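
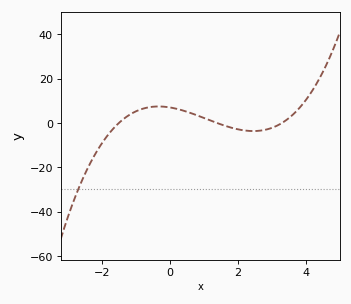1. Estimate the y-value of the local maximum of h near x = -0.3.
8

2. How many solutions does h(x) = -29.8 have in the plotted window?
1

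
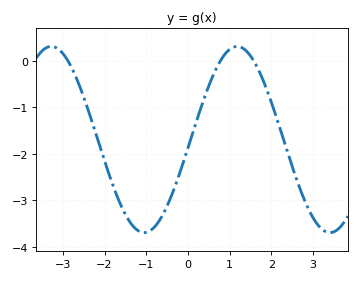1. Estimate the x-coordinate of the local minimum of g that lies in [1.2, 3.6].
3.41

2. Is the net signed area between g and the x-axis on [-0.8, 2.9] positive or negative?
negative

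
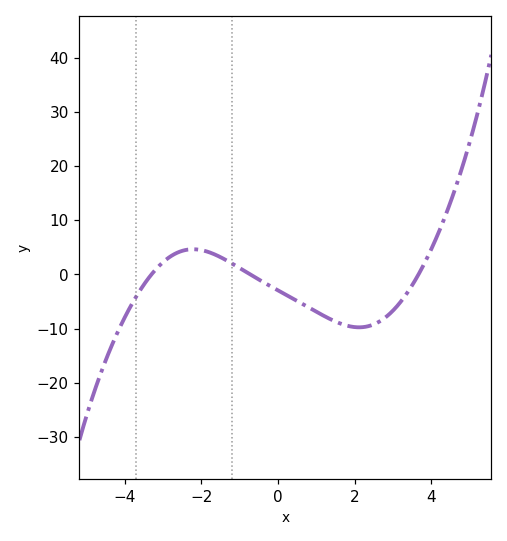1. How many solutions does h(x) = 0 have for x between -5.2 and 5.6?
3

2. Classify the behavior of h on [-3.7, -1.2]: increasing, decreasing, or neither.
neither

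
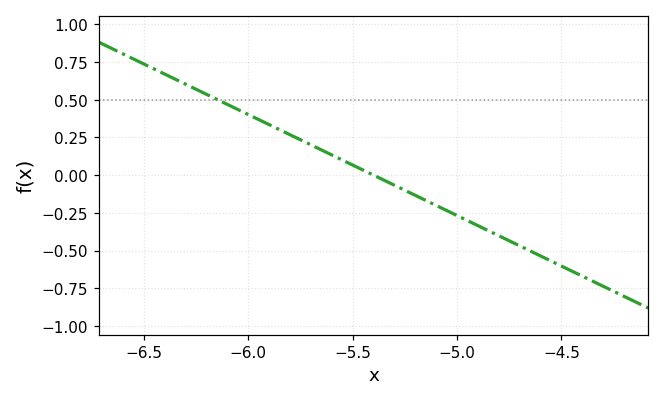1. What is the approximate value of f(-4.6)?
-0.536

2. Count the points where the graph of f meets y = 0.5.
1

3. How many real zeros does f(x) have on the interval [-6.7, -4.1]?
1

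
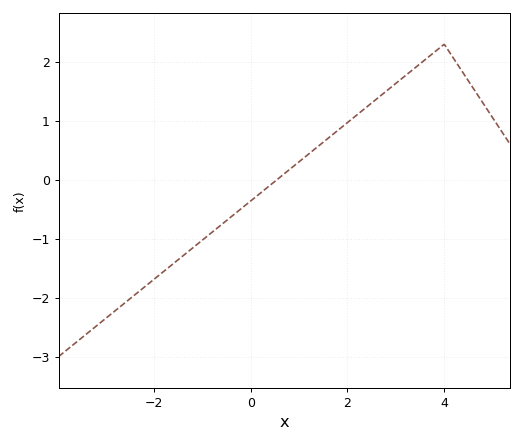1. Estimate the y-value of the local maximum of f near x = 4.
2.3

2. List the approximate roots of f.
0.541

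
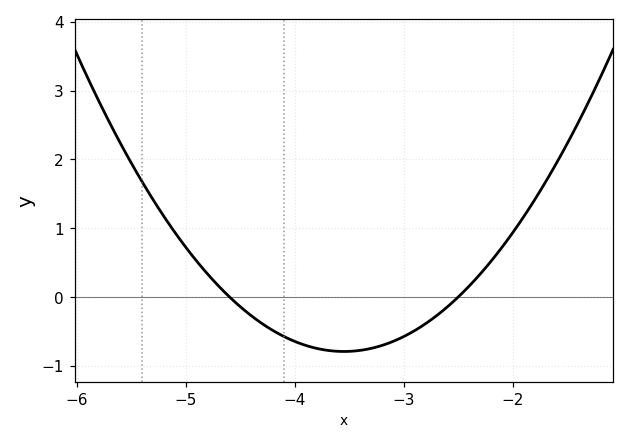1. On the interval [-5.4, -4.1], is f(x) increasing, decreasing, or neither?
decreasing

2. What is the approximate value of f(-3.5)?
-0.792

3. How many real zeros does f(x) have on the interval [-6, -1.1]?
2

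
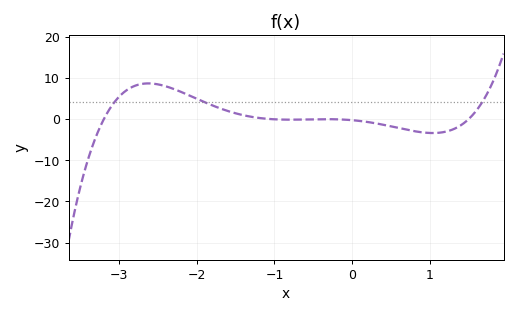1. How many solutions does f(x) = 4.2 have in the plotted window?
3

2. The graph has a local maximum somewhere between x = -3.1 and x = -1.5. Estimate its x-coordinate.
-2.6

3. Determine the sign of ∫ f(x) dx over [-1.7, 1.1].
negative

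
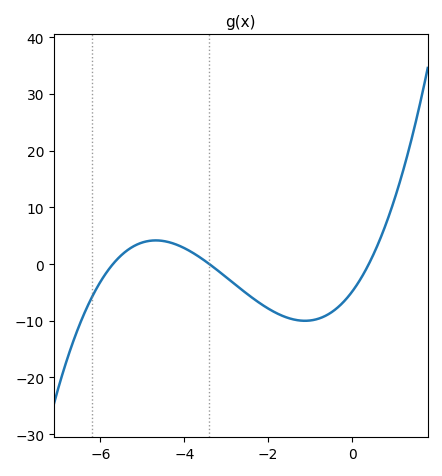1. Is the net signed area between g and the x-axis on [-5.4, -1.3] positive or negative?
negative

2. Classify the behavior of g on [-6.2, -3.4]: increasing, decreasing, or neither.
neither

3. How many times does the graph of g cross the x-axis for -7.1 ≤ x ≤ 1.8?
3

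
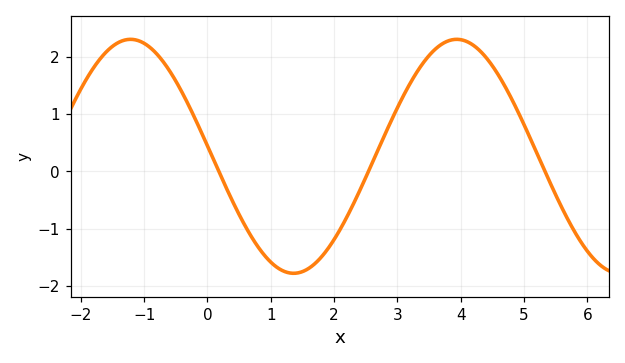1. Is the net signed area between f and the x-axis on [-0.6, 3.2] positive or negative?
negative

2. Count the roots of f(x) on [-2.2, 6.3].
3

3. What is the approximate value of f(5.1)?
0.6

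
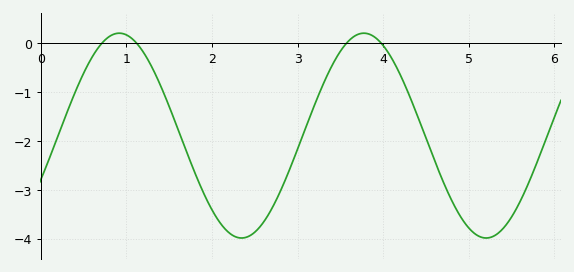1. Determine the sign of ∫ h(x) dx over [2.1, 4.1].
negative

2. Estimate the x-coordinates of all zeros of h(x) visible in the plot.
0.7, 1.1, 3.6, 4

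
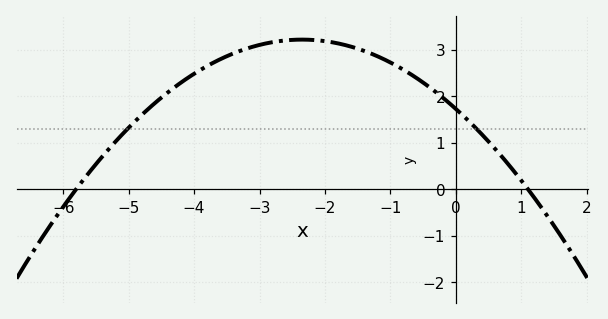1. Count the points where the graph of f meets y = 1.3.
2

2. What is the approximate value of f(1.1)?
0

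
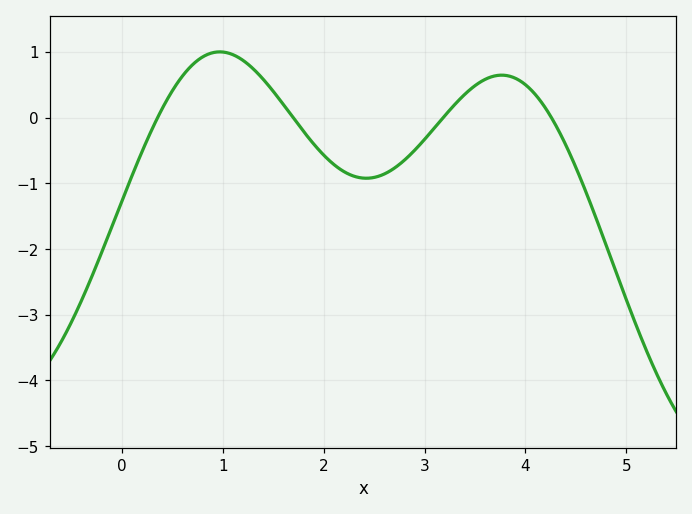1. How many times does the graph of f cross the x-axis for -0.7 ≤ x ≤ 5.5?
4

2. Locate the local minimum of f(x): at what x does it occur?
2.4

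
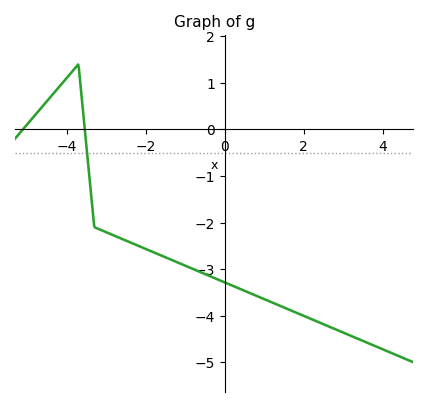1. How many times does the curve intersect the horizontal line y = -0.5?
1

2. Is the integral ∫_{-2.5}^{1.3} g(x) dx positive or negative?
negative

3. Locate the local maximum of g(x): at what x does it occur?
-3.7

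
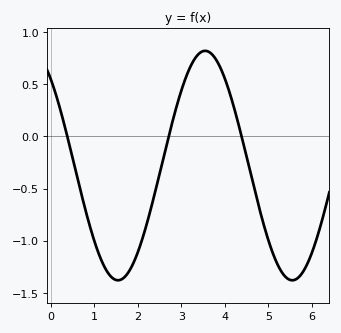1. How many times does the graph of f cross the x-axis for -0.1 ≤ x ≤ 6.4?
3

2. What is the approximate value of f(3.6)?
0.817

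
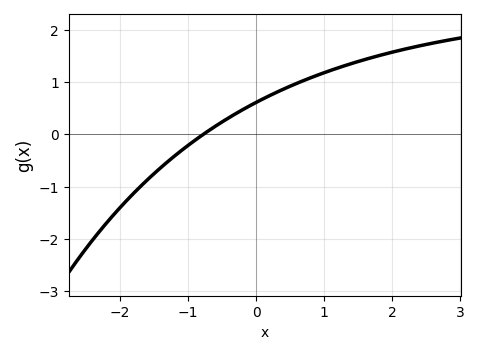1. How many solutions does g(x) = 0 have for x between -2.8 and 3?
1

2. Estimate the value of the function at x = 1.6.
1.4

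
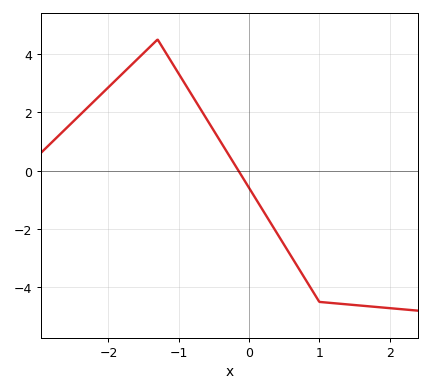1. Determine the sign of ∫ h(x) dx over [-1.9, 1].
positive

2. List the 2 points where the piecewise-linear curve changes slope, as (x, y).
(-1.3, 4.5); (1, -4.5)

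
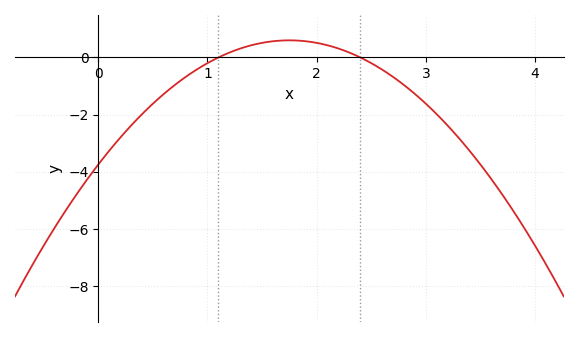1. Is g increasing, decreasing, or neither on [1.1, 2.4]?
neither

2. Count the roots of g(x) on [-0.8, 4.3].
2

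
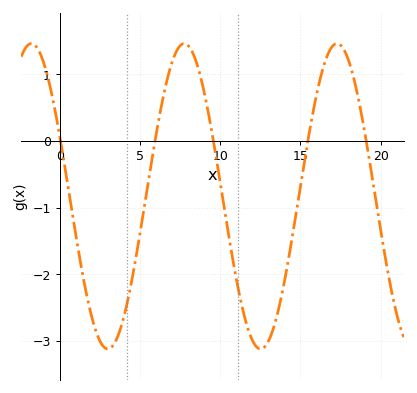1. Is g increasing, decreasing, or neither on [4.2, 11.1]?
neither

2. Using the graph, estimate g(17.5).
1.44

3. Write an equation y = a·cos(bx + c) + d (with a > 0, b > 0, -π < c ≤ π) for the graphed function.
y = 2.29cos(0.66x + 1.16) - 0.83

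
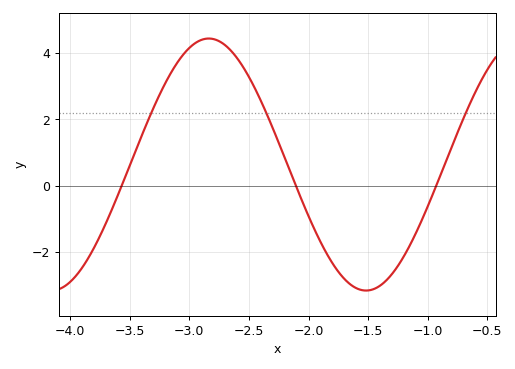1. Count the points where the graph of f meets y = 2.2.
3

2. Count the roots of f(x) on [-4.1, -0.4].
3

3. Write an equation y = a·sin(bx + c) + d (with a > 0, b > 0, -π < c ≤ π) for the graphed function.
y = 3.8sin(2.4x + 2) + 0.64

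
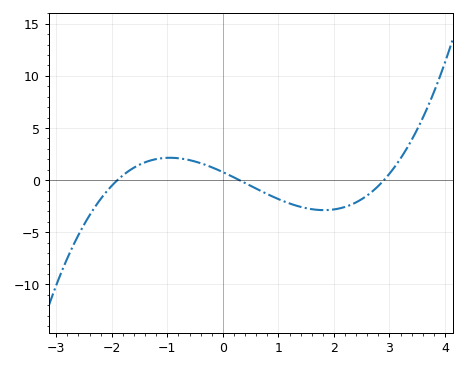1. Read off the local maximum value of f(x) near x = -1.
2.15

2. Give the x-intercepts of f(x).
-1.9, 0.3, 2.9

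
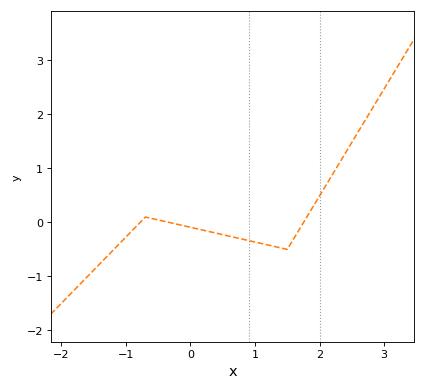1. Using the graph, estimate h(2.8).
2.07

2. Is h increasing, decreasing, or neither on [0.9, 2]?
neither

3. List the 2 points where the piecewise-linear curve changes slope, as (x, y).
(-0.7, 0.1); (1.5, -0.5)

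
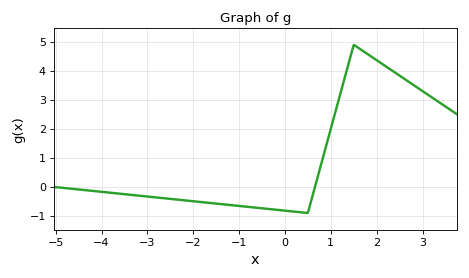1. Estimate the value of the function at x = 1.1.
2.58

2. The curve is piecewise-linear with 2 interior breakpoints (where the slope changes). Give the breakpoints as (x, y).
(0.5, -0.9); (1.5, 4.9)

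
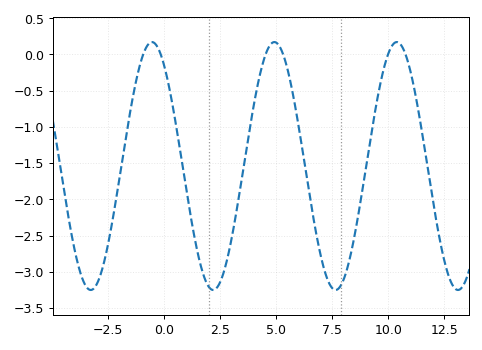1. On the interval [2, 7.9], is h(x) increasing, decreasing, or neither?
neither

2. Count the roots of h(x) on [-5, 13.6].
6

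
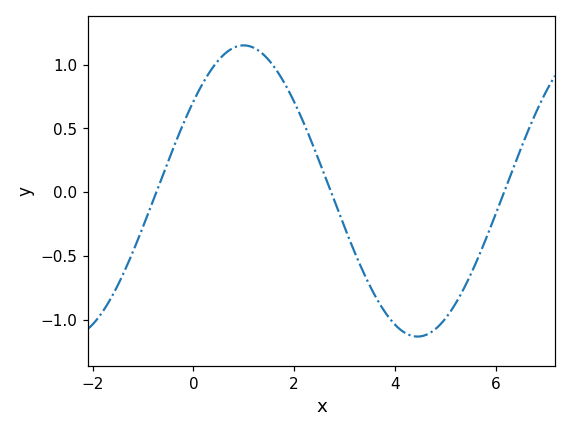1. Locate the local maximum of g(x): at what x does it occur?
0.999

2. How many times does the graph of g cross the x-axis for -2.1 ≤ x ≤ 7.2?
3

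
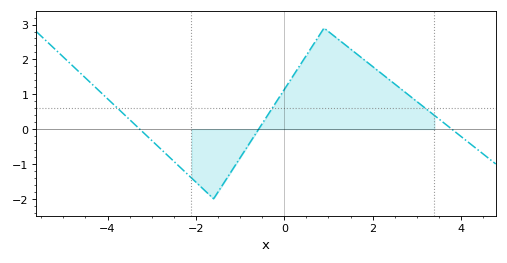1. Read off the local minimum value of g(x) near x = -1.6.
-2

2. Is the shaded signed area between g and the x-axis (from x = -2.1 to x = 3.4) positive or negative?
positive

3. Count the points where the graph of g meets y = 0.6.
3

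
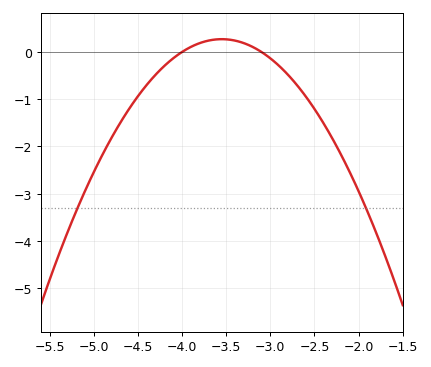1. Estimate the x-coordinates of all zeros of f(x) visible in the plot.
-4, -3.1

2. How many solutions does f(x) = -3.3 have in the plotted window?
2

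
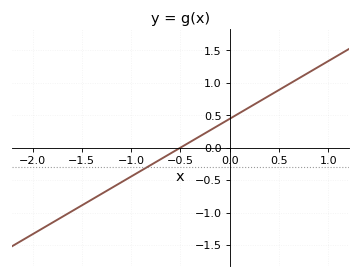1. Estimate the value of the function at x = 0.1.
0.55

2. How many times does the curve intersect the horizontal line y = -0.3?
1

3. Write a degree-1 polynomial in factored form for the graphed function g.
y = 0.89(x + 0.5)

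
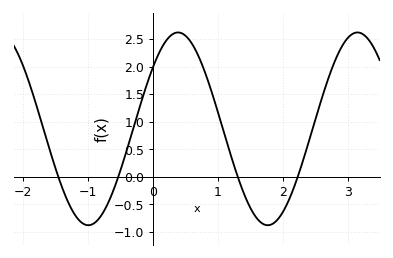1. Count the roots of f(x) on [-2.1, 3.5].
4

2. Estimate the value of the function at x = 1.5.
-0.55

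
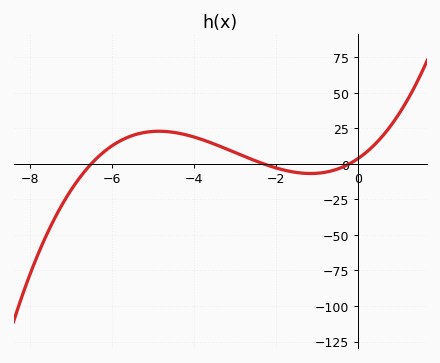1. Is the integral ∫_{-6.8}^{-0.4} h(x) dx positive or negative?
positive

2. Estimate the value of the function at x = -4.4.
20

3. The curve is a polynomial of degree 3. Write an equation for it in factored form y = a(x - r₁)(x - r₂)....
y = 1.17(x + 6.5)(x + 2.3)(x + 0.2)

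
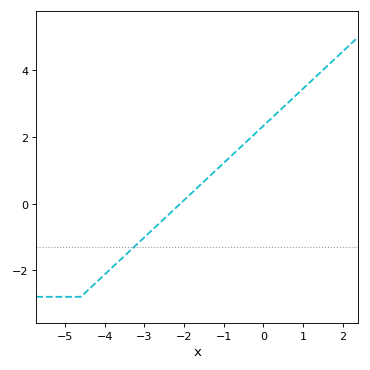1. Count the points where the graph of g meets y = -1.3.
1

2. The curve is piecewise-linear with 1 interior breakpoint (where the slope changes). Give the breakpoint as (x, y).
(-4.6, -2.8)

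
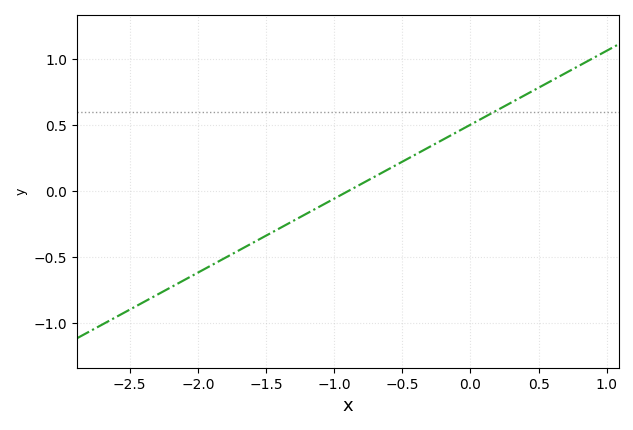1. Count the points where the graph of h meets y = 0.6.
1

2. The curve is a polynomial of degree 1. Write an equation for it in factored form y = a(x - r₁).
y = 0.56(x + 0.9)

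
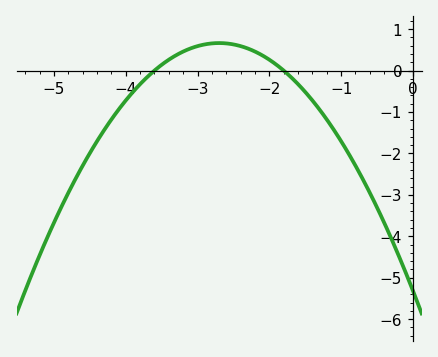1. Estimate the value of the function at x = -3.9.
-0.517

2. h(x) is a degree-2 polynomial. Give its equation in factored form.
y = -0.82(x + 3.6)(x + 1.8)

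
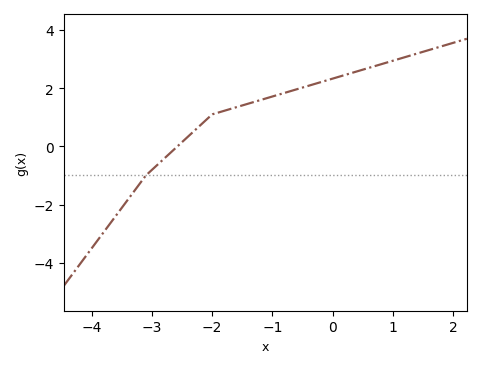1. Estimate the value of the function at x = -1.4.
1.4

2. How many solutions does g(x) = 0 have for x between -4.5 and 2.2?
1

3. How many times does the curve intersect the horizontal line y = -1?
1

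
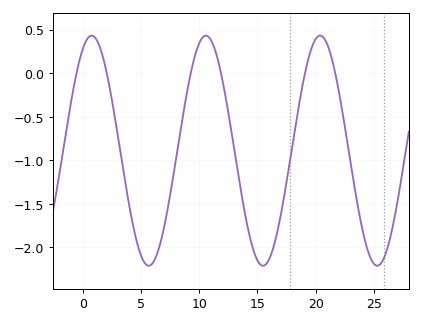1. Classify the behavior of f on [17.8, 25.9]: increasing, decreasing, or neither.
neither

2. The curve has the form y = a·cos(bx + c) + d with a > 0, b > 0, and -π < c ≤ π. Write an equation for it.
y = 1.32cos(0.64x - 0.48) - 0.89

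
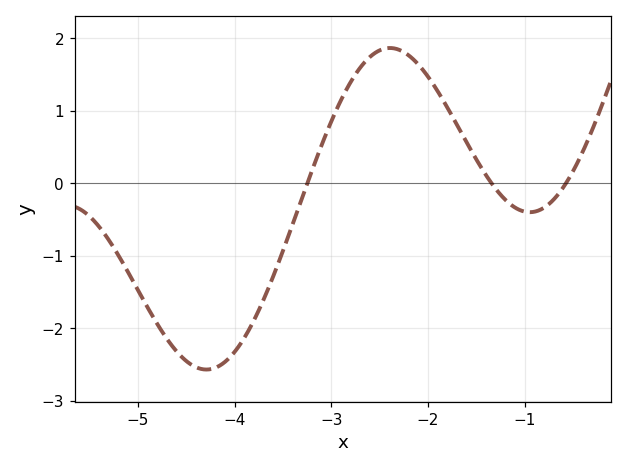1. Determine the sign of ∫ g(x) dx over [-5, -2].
negative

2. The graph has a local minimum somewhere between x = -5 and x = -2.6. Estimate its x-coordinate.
-4.29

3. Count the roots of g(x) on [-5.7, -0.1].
3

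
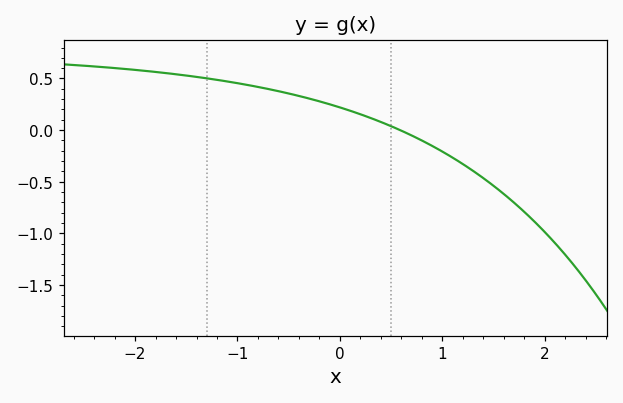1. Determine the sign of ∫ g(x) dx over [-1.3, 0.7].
positive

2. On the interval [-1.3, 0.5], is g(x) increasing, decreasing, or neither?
decreasing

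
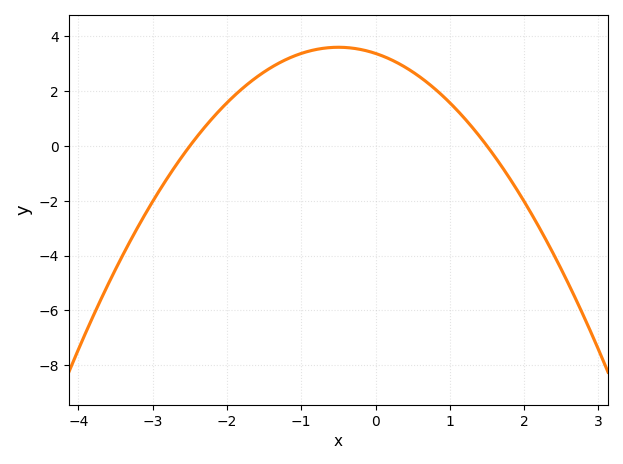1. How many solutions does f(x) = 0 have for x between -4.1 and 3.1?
2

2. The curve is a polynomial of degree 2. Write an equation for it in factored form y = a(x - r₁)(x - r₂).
y = -0.9(x + 2.5)(x - 1.5)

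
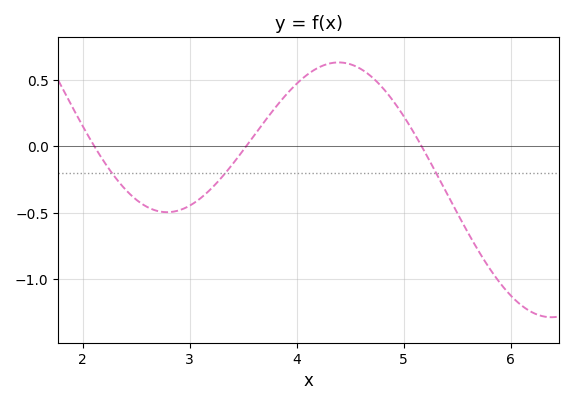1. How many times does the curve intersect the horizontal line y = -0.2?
3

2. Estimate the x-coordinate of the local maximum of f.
4.4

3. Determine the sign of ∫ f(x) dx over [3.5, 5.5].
positive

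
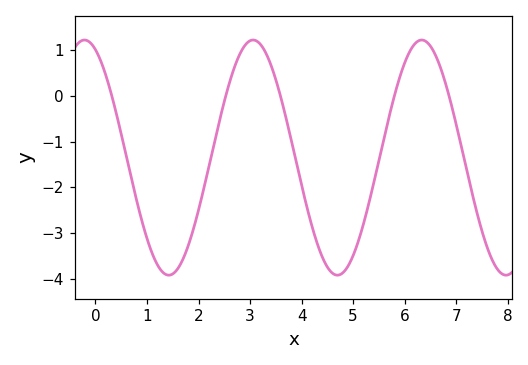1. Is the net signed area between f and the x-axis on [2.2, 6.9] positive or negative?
negative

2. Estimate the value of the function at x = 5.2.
-2.8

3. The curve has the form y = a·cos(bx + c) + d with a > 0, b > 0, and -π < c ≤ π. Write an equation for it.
y = 2.56cos(1.92x + 0.41) - 1.35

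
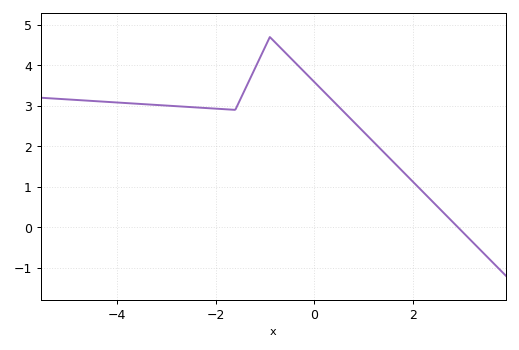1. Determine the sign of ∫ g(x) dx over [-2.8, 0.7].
positive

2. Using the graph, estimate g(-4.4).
3.11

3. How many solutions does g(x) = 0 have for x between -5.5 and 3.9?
1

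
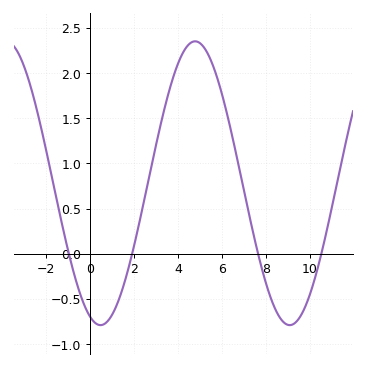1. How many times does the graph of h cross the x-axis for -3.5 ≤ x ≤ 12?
4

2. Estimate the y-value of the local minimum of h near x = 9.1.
-0.79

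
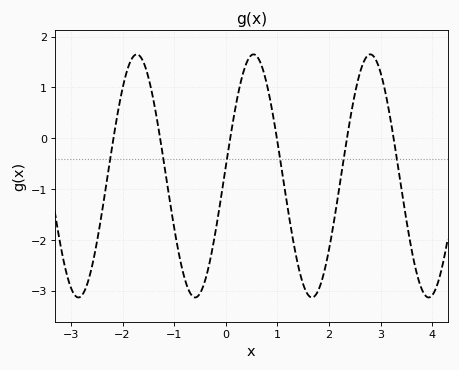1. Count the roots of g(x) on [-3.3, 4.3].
6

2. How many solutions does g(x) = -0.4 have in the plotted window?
6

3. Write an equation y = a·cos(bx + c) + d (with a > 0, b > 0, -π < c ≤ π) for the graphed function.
y = 2.39cos(2.78x - 1.49) - 0.74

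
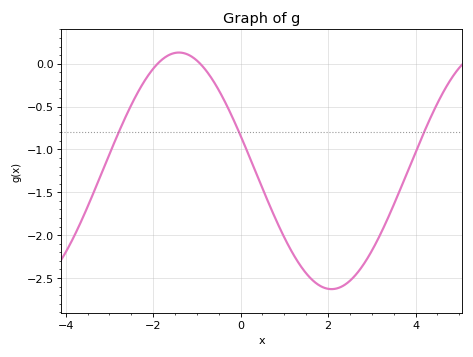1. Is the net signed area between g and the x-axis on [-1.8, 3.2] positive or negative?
negative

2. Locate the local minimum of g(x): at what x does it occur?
2.08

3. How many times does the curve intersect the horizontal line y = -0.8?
3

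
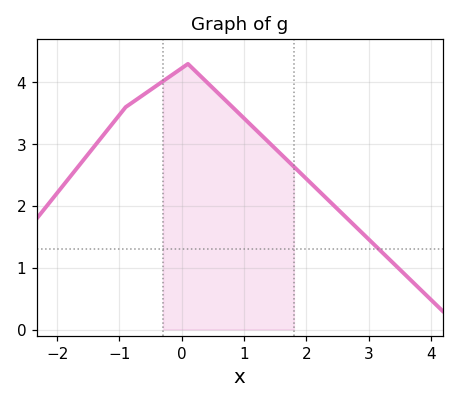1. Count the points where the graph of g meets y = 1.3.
1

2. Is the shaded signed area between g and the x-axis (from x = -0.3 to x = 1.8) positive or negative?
positive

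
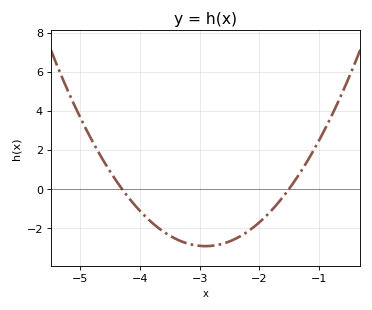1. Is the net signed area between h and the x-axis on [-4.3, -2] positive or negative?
negative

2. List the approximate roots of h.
-4.3, -1.5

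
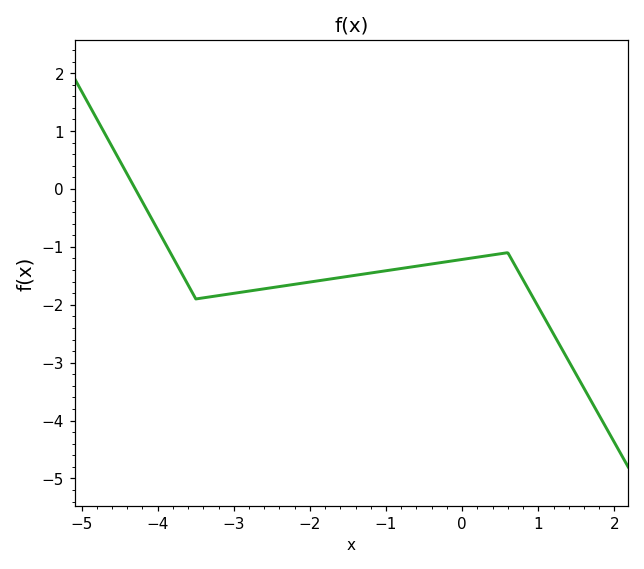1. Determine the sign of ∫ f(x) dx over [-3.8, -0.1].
negative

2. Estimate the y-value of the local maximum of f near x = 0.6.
-1.1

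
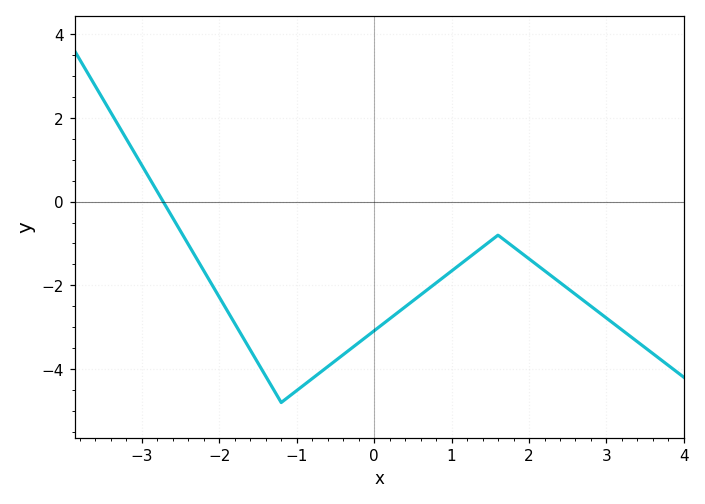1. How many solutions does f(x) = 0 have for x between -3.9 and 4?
1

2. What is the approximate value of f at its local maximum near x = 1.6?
-0.8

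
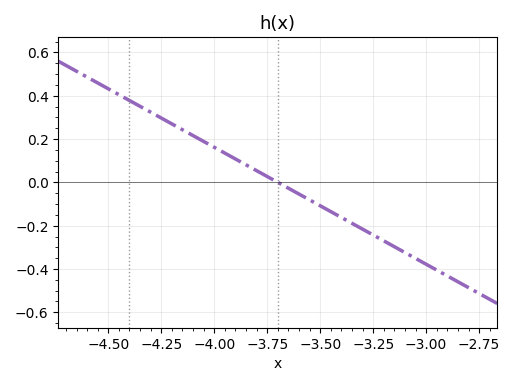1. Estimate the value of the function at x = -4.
0.16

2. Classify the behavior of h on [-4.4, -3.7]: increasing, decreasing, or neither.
decreasing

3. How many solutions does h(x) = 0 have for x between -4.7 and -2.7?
1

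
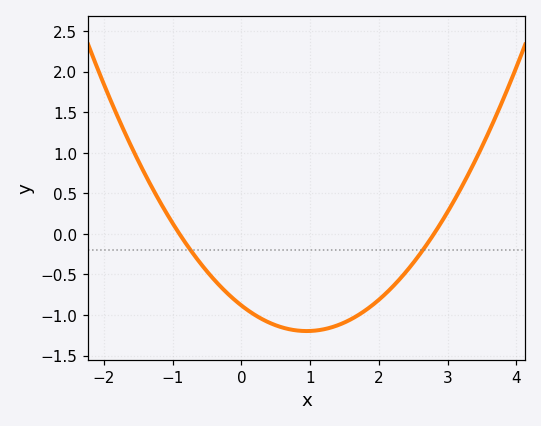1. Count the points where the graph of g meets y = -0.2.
2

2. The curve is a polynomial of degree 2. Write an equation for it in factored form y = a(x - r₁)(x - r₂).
y = 0.35(x + 0.9)(x - 2.8)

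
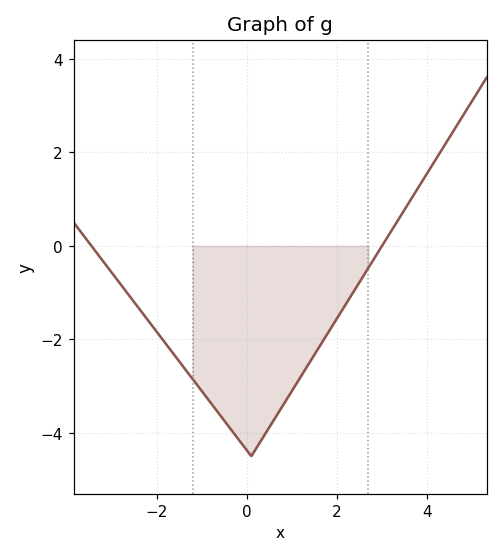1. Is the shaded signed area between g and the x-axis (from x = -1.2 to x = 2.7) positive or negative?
negative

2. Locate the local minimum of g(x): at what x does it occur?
0.098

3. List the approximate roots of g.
-3.45, 3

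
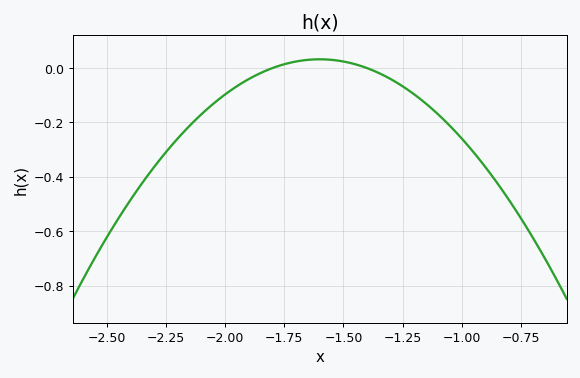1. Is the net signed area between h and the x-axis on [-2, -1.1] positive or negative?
negative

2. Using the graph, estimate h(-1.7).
0.02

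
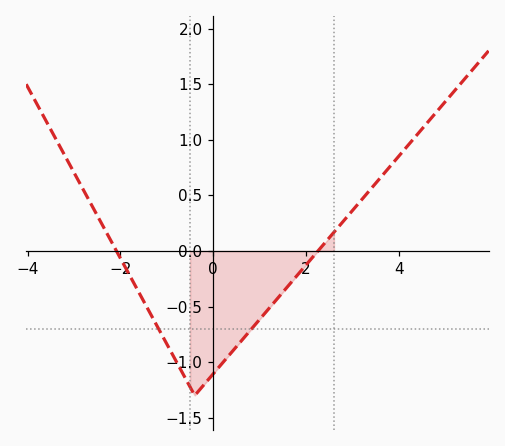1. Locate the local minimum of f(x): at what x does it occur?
-0.4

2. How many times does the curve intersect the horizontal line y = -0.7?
2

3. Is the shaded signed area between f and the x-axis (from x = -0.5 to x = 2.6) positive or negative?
negative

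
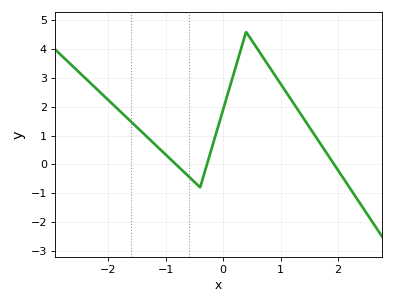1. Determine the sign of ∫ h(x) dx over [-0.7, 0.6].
positive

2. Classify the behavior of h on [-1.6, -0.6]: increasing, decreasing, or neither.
decreasing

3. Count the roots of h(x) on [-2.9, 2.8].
3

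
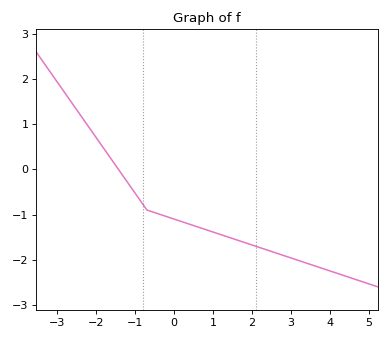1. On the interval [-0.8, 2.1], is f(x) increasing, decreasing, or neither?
decreasing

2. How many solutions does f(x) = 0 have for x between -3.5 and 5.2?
1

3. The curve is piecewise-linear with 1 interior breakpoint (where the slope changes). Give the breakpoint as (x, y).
(-0.7, -0.9)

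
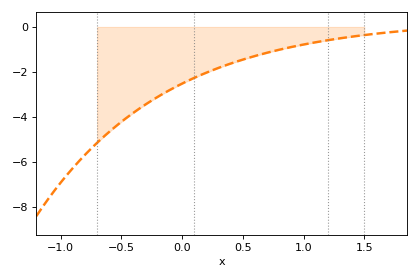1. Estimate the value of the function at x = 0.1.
-2.2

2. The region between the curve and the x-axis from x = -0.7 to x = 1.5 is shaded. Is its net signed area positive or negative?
negative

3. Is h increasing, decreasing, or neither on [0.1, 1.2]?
increasing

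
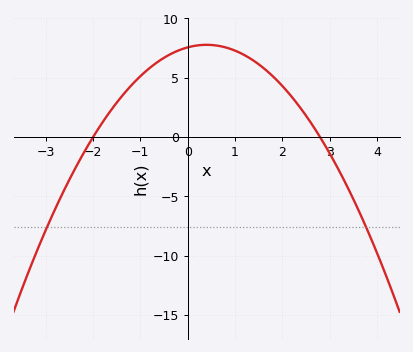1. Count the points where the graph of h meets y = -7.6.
2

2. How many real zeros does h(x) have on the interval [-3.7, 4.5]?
2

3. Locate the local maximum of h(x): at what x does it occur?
0.4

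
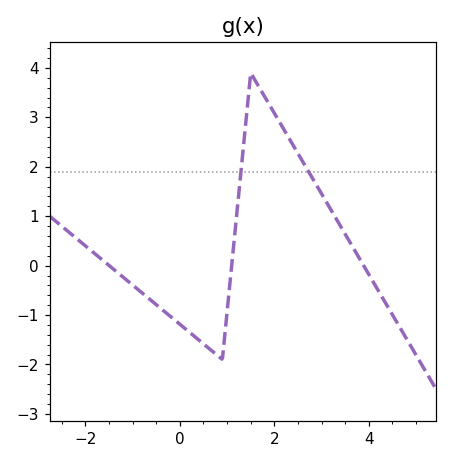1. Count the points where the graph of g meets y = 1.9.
2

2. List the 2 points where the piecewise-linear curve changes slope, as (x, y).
(0.9, -1.9); (1.5, 3.9)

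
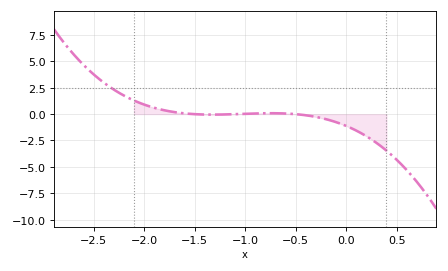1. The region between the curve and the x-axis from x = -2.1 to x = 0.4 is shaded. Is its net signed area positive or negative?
negative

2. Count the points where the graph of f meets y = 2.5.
1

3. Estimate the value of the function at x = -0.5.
0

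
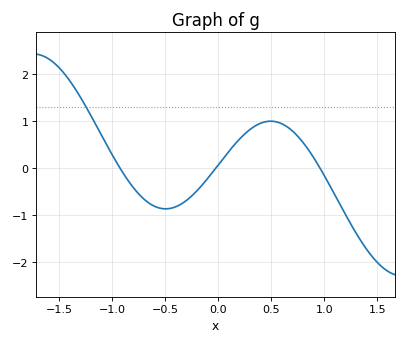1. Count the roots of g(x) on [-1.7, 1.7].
3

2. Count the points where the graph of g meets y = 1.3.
1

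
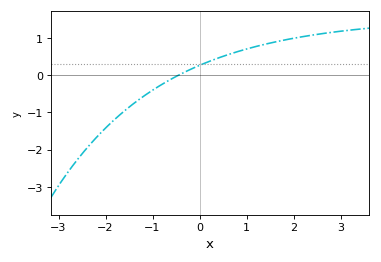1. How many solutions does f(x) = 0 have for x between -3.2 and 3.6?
1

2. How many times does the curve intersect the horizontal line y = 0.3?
1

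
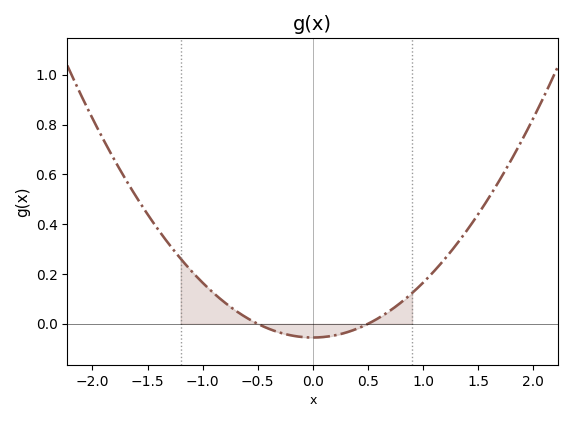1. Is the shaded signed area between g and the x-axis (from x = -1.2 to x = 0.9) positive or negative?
positive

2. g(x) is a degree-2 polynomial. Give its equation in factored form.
y = 0.22(x + 0.5)(x - 0.5)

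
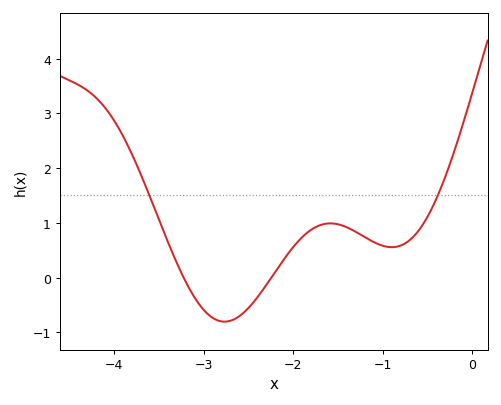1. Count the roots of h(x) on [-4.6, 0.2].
2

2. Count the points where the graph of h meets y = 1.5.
2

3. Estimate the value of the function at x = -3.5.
1.1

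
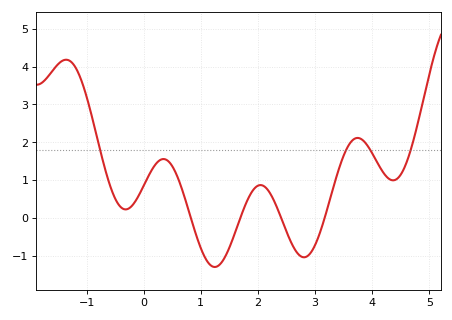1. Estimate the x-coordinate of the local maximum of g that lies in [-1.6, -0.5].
-1.4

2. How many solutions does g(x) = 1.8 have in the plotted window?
4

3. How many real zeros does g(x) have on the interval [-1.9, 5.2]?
4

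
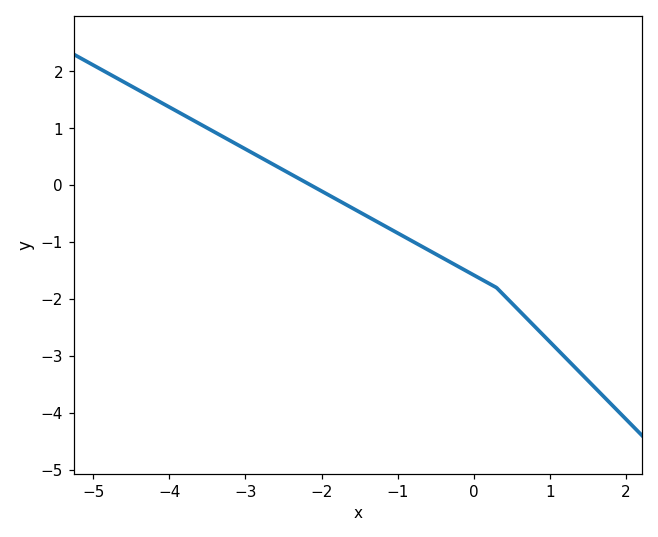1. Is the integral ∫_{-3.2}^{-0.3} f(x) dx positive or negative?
negative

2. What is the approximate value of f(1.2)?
-3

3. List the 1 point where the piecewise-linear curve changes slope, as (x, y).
(0.3, -1.8)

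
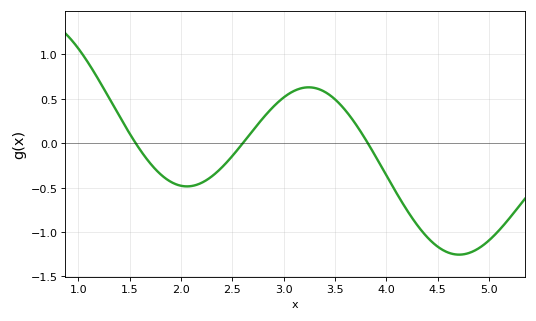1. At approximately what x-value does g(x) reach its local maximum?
3.2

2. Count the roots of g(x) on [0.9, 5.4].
3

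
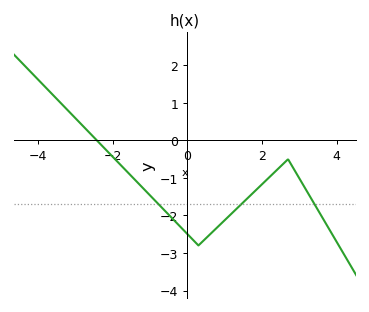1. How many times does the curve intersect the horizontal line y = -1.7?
3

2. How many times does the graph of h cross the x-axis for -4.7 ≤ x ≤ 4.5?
1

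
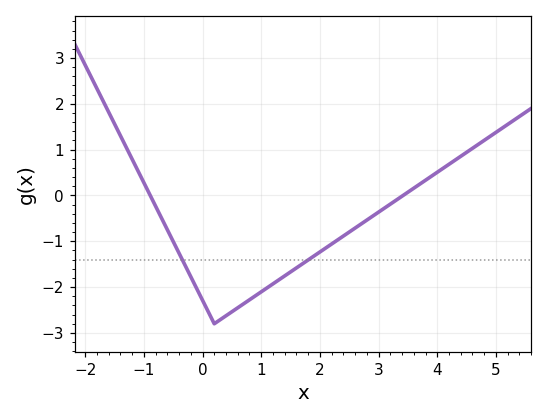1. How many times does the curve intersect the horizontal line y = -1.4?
2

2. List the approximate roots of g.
-0.8, 3.4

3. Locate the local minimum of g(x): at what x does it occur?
0.2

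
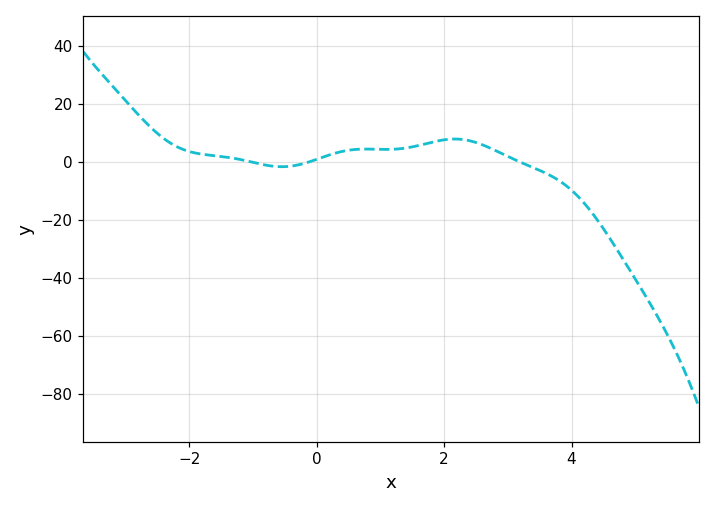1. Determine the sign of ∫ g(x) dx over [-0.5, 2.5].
positive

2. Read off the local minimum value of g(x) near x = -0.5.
-2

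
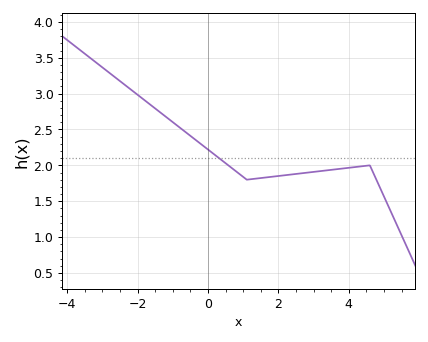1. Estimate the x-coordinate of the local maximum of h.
4.6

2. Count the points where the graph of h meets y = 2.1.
1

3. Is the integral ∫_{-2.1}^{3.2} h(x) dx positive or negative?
positive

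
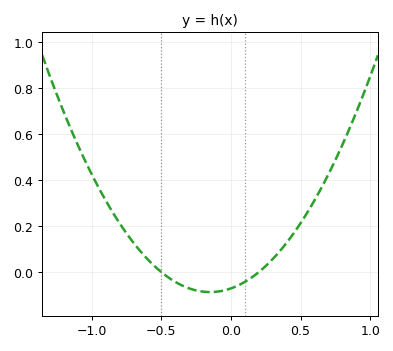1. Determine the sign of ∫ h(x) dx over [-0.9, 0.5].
positive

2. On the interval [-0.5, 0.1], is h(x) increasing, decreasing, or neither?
neither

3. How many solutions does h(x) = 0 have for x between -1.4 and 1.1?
2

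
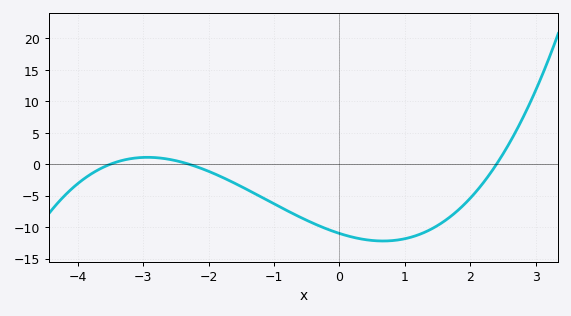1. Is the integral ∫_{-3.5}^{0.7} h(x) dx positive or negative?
negative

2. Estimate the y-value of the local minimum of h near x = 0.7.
-12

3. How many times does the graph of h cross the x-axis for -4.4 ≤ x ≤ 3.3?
3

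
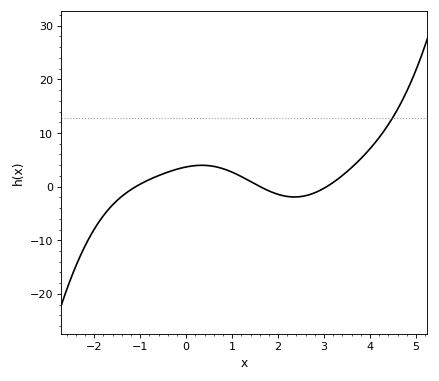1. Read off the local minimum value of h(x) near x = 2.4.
-2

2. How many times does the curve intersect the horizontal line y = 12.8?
1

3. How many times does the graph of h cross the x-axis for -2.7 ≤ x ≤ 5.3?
3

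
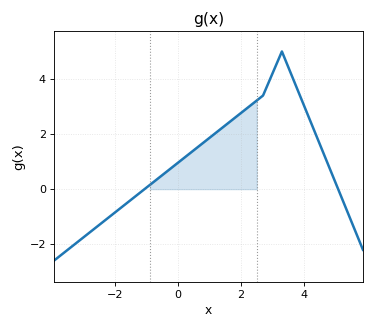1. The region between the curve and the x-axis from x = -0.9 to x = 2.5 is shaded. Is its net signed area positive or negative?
positive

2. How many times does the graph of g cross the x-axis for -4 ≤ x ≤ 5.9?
2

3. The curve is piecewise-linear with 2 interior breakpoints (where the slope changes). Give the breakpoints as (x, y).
(2.7, 3.4); (3.3, 5)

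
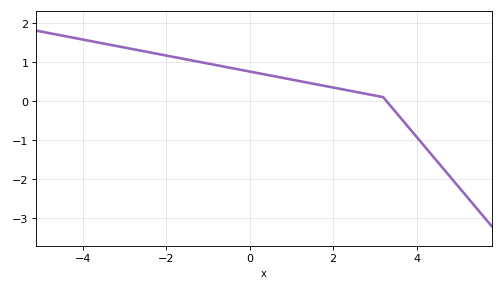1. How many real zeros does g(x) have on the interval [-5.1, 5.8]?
1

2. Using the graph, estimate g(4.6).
-1.67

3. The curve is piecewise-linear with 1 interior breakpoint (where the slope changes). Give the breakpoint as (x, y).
(3.2, 0.1)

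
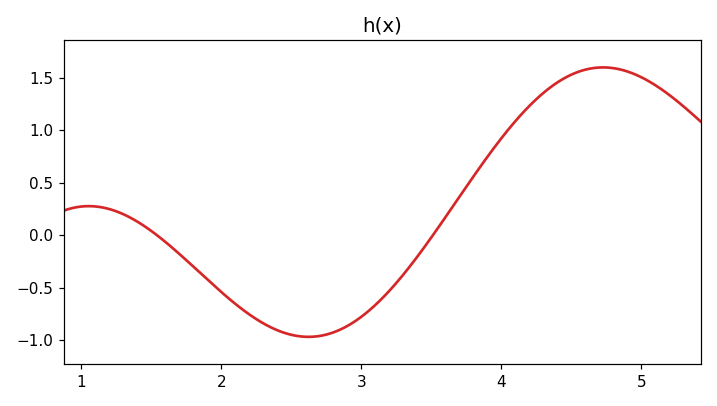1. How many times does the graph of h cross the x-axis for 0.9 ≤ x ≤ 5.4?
2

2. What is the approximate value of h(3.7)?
0.365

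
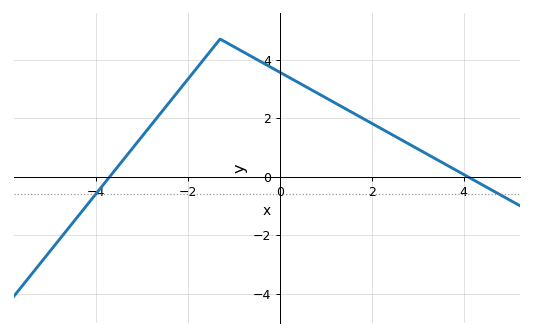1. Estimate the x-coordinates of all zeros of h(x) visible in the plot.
-3.6, 4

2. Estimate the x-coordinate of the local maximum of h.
-1.4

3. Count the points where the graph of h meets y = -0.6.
2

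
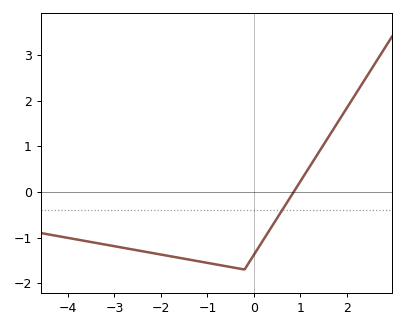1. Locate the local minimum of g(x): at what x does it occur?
-0.2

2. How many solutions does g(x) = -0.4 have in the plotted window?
1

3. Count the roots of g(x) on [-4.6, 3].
1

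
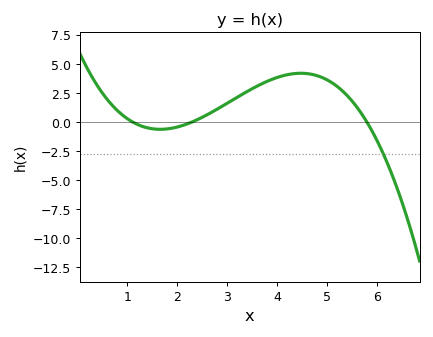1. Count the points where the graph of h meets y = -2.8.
1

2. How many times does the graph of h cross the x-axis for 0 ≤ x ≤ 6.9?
3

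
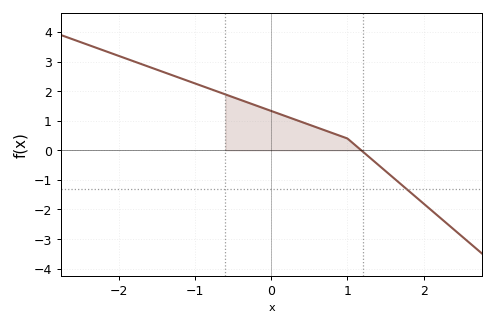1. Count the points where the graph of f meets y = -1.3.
1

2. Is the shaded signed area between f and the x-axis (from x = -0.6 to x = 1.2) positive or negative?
positive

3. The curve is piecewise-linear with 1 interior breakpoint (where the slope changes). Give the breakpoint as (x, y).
(1, 0.4)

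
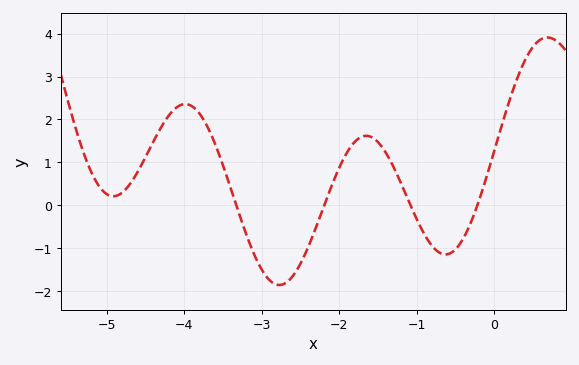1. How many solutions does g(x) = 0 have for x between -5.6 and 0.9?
4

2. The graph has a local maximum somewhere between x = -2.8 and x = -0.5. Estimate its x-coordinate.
-1.7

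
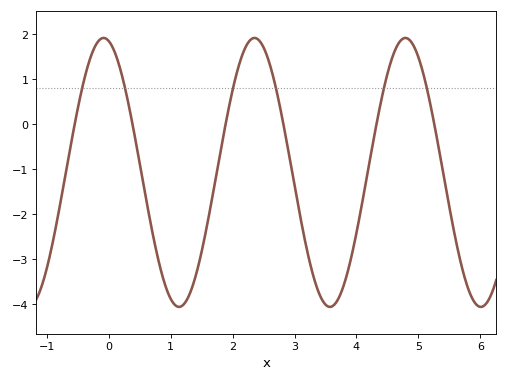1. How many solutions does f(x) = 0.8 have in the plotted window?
6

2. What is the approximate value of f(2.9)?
-0.585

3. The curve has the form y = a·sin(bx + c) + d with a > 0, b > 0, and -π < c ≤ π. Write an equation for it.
y = 2.99sin(2.58x + 1.78) - 1.07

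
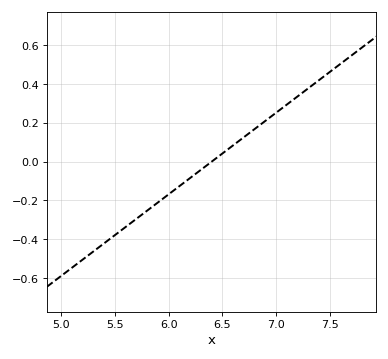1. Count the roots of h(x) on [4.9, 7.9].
1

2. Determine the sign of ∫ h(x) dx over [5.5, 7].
negative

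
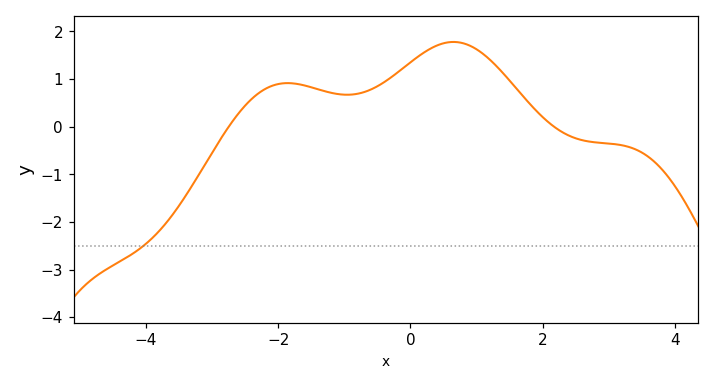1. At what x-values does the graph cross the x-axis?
-2.8, 2.2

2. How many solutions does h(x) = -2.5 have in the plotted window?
1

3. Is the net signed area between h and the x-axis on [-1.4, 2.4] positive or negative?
positive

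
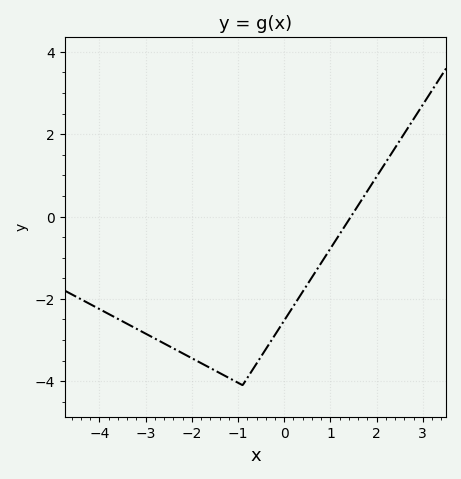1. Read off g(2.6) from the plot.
2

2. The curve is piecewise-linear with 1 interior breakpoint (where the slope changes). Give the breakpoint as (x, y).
(-0.9, -4.1)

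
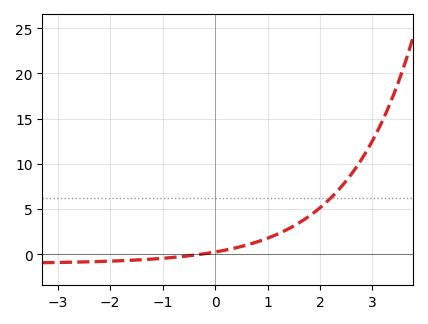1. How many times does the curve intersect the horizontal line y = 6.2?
1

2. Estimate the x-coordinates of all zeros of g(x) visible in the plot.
-0.3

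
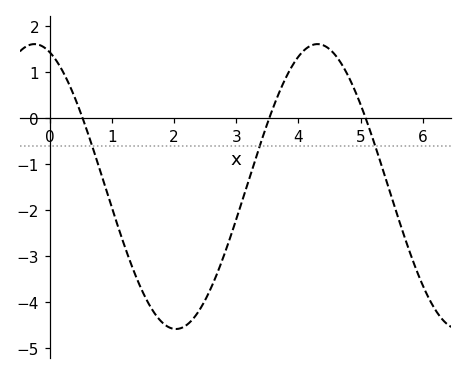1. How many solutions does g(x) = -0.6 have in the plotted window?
3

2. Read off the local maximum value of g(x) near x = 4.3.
1.6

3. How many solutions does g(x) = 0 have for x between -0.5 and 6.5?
3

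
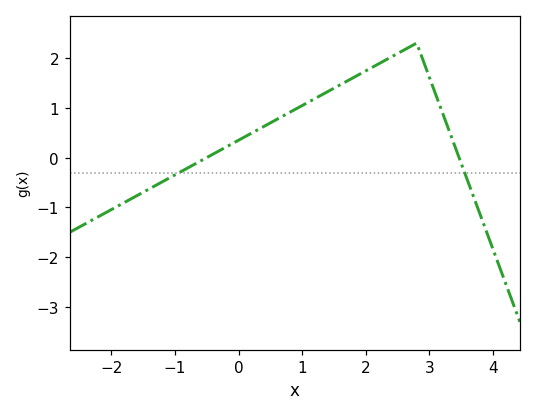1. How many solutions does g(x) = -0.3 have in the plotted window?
2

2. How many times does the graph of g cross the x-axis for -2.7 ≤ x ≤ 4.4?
2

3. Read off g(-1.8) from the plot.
-0.9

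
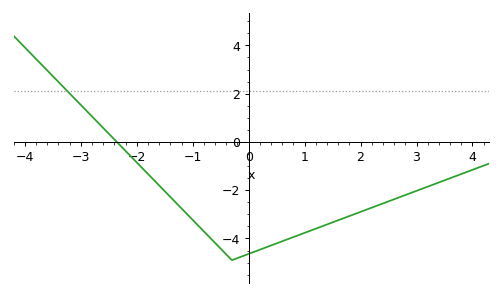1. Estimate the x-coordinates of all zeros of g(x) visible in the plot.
-2.4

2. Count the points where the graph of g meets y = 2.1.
1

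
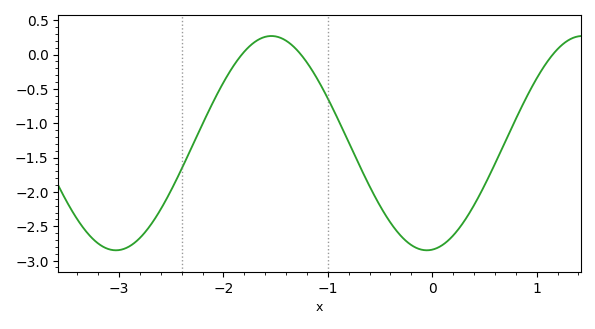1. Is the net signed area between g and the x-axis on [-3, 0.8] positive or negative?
negative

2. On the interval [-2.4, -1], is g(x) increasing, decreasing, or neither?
neither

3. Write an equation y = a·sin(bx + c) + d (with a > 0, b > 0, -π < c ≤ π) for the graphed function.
y = 1.56sin(2.11x - 1.46) - 1.29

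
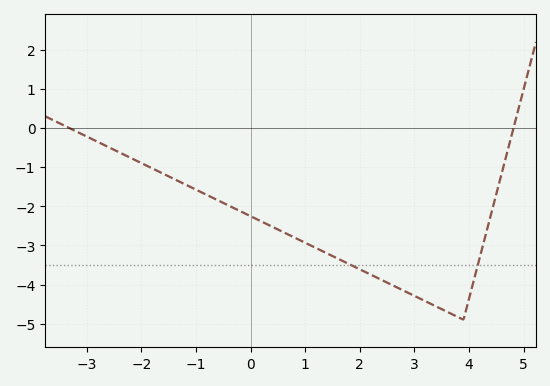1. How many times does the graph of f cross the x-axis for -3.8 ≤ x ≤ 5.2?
2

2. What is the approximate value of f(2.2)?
-3.7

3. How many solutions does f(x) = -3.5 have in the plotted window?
2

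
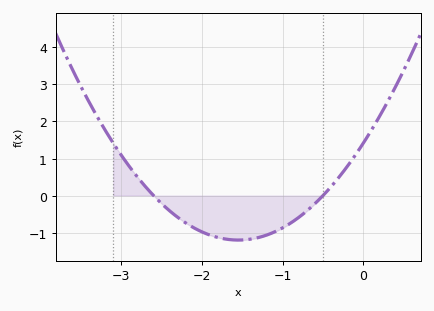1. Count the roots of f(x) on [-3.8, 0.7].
2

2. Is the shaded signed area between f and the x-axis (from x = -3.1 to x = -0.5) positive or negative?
negative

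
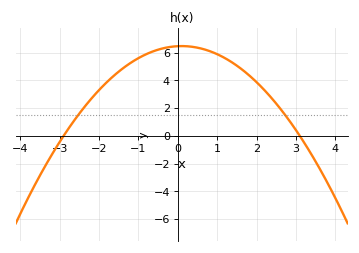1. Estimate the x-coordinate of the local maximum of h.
0.1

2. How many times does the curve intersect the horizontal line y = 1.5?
2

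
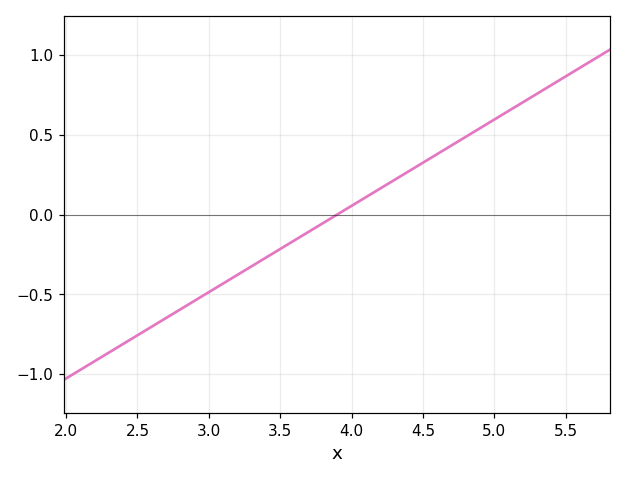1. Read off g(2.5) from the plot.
-0.75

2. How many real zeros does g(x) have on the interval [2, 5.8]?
1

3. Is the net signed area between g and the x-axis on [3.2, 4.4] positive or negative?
negative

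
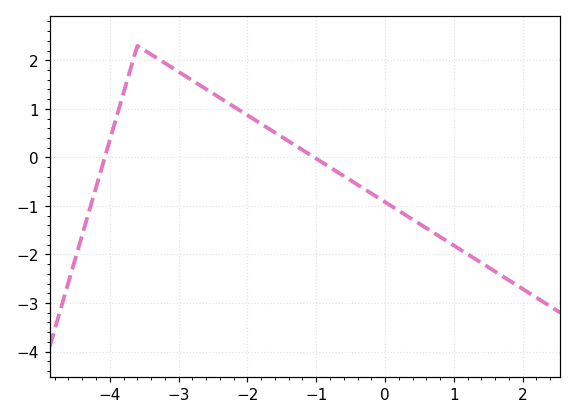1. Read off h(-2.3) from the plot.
1.1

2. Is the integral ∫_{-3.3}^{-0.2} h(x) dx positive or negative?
positive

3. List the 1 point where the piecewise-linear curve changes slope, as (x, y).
(-3.6, 2.3)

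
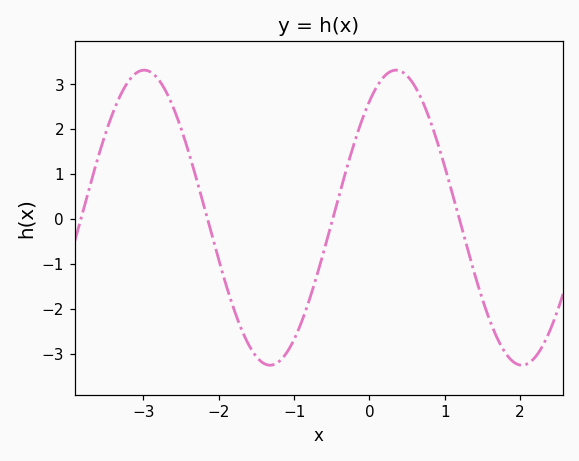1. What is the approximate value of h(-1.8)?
-2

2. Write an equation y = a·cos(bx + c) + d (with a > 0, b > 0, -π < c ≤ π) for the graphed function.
y = 3.29cos(1.9x - 0.66) + 0.03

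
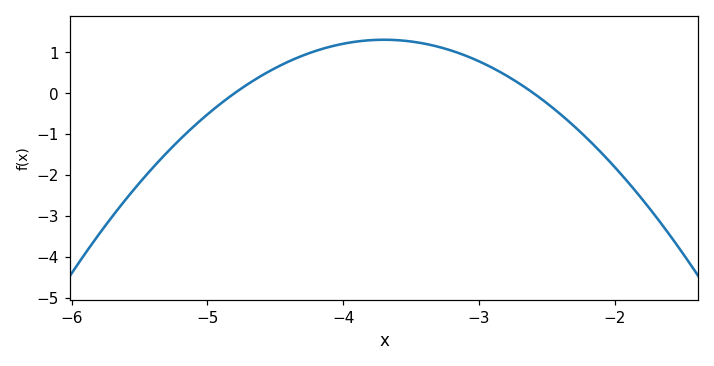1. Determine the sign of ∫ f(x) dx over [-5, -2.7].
positive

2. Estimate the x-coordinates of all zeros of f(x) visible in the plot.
-4.8, -2.6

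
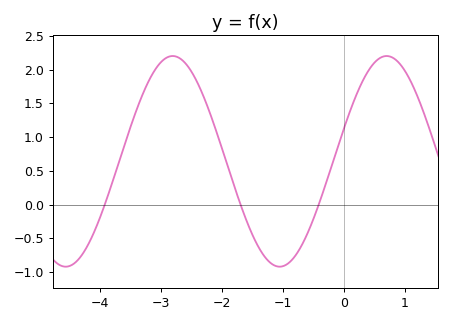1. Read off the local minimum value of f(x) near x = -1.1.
-0.92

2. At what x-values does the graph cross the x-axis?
-3.92, -1.7, -0.414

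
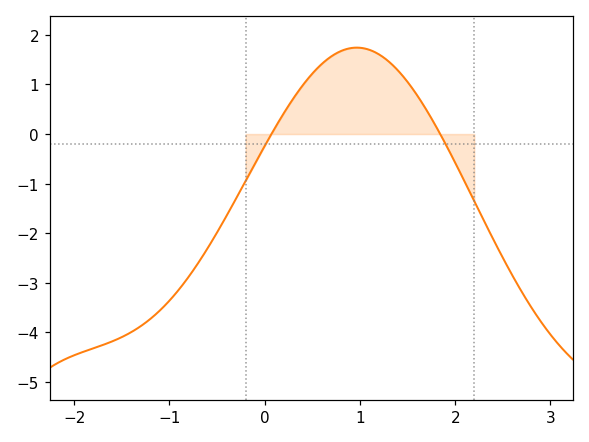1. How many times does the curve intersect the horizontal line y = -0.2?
2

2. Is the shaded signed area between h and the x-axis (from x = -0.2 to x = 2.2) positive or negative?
positive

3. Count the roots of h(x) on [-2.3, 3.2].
2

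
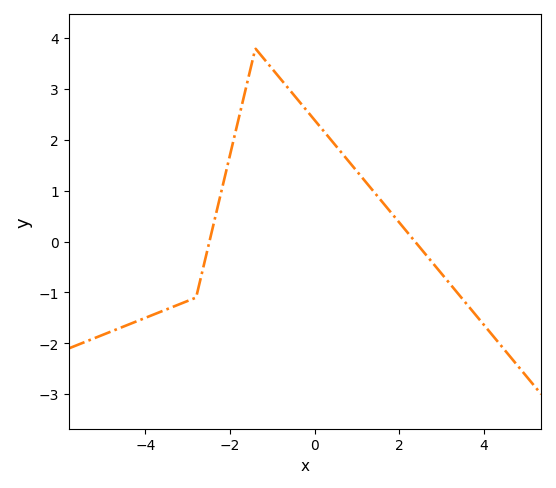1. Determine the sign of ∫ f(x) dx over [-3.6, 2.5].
positive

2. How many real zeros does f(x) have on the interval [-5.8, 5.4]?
2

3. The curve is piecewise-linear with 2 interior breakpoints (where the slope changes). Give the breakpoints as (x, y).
(-2.8, -1.1); (-1.4, 3.8)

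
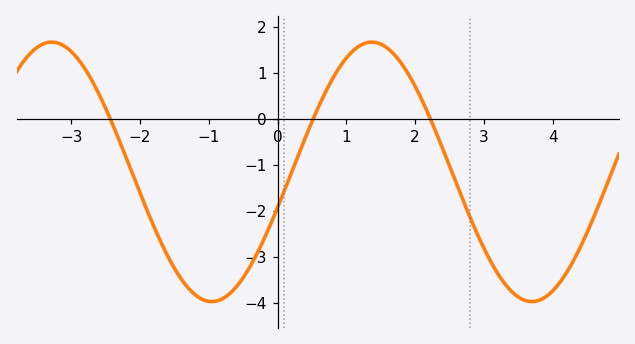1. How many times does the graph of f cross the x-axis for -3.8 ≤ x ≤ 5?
3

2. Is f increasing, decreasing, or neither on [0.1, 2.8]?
neither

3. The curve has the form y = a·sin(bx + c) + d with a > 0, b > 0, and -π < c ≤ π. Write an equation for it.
y = 2.82sin(1.4x - 0.28) - 1.15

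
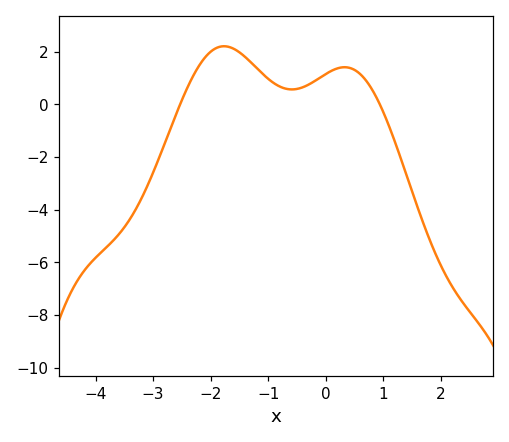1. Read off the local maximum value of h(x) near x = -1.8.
2.2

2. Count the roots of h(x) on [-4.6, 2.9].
2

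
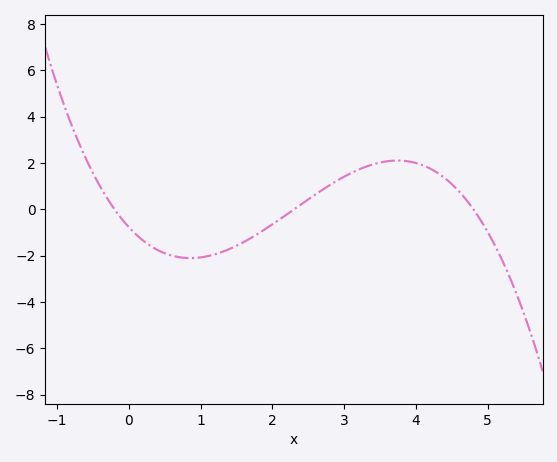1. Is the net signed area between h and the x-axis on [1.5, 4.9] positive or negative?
positive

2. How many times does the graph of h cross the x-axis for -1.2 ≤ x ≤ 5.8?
3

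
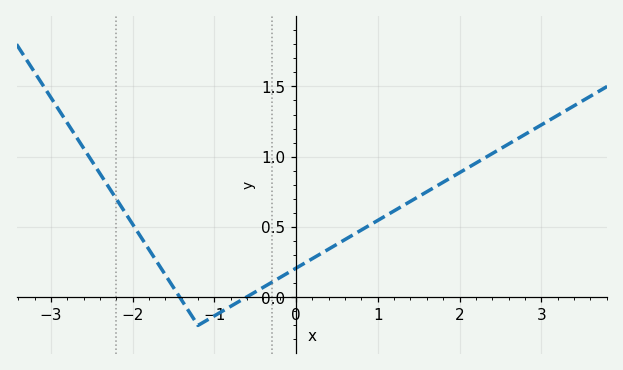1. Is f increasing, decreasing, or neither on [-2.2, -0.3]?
neither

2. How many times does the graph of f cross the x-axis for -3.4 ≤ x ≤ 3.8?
2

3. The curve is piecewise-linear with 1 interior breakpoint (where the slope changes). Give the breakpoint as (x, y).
(-1.2, -0.2)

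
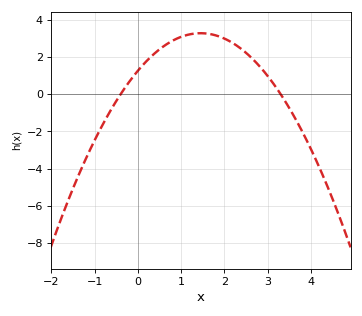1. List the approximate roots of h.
-0.4, 3.3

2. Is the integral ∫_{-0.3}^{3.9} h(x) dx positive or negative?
positive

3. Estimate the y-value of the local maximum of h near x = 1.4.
3.29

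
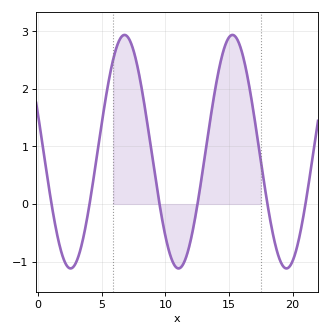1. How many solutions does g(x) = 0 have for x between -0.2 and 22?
6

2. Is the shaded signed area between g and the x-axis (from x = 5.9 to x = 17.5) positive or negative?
positive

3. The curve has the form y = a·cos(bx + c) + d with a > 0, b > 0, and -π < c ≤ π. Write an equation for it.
y = 2.03cos(0.74x + 1.3) + 0.91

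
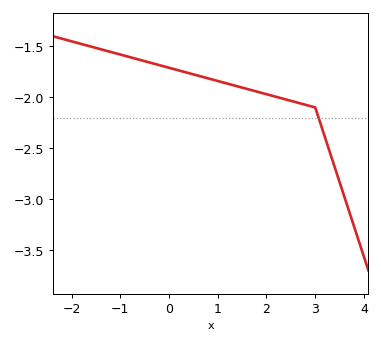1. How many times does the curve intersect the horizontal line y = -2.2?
1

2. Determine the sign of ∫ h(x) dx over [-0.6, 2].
negative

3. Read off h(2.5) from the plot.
-2.04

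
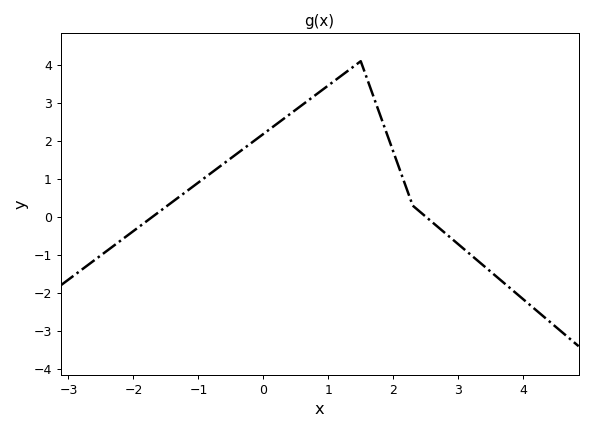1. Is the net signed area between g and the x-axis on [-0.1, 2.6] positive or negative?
positive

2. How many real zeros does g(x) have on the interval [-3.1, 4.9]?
2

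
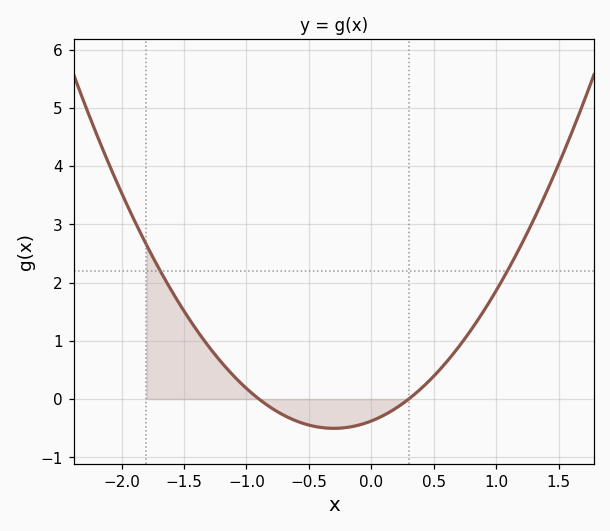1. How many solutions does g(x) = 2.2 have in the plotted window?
2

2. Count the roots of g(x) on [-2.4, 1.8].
2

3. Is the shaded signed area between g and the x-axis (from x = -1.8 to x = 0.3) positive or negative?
positive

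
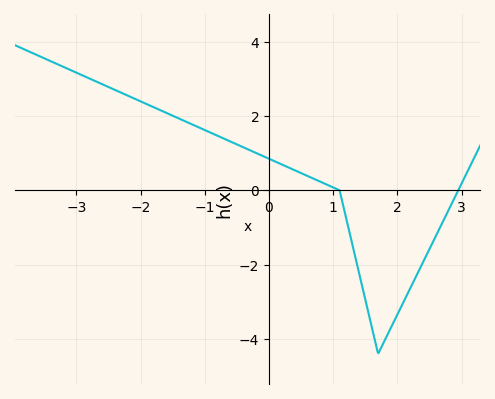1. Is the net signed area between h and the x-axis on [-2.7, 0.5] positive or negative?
positive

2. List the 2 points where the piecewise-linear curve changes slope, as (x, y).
(1.1, 0); (1.7, -4.4)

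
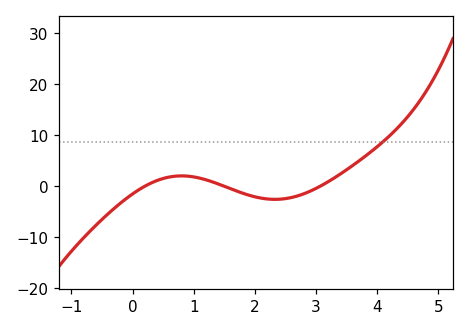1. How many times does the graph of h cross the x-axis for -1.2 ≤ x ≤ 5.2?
3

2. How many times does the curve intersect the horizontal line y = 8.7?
1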